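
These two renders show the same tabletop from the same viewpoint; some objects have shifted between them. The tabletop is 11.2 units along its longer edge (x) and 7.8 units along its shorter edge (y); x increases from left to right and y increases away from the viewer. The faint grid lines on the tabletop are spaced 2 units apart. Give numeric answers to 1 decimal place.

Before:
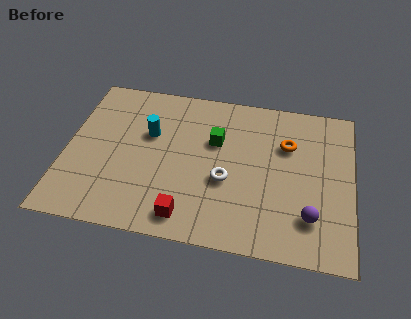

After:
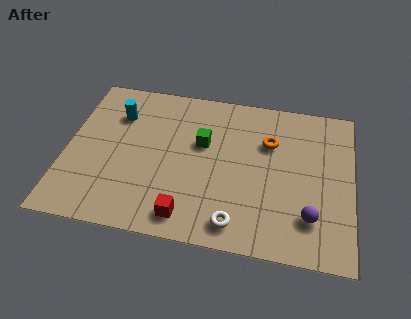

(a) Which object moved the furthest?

the white torus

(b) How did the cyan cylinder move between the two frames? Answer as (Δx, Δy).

(-1.3, 0.8)

The cyan cylinder started near (3.2, 4.9) and ended near (1.9, 5.7).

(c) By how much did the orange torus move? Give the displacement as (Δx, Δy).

(-0.7, 0.0)

From the two frames, the orange torus sits at roughly (8.6, 5.3) before and (7.9, 5.3) after.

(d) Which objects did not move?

the purple sphere and the red cube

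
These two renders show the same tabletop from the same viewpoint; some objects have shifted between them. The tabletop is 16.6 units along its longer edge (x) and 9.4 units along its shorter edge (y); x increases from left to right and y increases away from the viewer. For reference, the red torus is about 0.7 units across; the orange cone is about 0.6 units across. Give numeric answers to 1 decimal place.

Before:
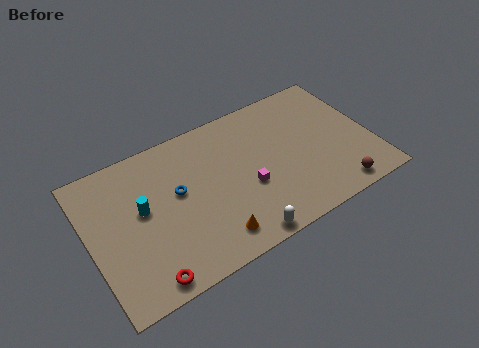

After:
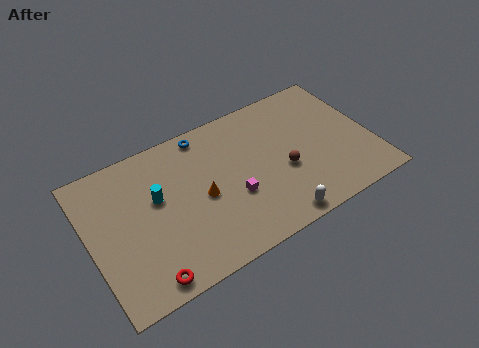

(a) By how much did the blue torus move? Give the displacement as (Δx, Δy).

(2.0, 3.0)

The blue torus was at about (5.2, 5.4) and moved to about (7.2, 8.4).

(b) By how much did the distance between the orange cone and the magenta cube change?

-1.3

They were about 3.2 units apart before and 1.9 after — 1.3 units closer together.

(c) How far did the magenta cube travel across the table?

0.9

From (9.1, 3.7) to (8.2, 3.5), the magenta cube covered √(0.9² + 0.2²) ≈ 0.9 units.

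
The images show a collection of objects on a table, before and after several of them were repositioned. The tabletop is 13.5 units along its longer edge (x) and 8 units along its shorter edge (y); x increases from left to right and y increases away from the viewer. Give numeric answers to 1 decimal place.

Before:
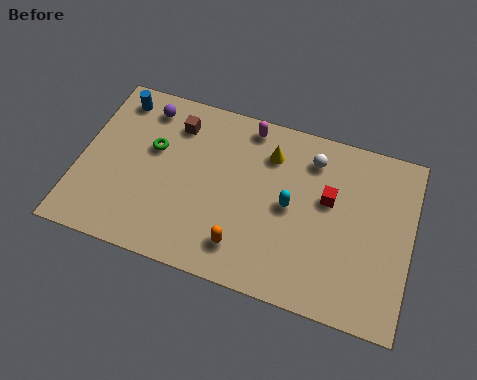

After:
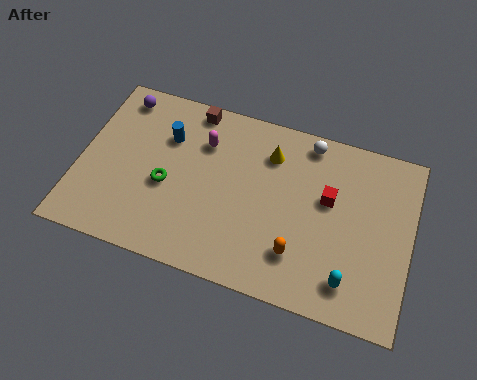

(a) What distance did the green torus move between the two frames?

1.7

The green torus was near (2.9, 4.9) before and (3.6, 3.4) after, so it travelled √(0.7² + 1.5²) ≈ 1.7 units.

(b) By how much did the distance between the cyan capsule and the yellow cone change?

+3.5

Before: roughly 2.3 units apart; after: 5.8. That's 3.5 units further apart.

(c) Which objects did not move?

the red cube and the yellow cone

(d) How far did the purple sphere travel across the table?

1.1

The purple sphere moved from about (2.4, 6.7) to (1.3, 6.9), a distance of √(1.1² + 0.2²) ≈ 1.1.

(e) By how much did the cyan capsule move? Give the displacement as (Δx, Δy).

(2.6, -2.5)

The cyan capsule started near (8.6, 4.0) and ended near (11.2, 1.5).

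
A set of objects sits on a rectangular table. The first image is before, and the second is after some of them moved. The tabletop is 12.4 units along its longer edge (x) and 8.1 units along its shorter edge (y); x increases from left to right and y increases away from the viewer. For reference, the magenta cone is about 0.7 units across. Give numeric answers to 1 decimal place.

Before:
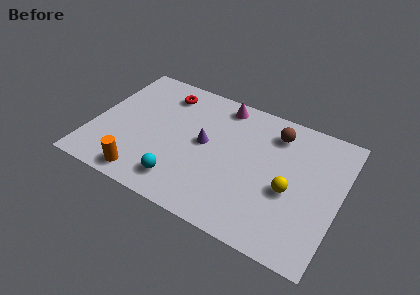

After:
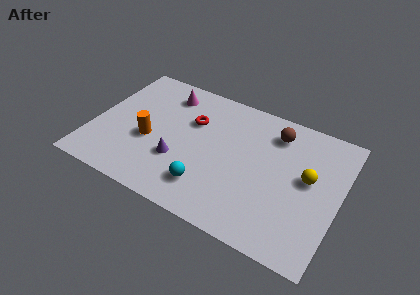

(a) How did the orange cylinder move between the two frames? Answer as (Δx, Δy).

(-0.1, 2.3)

From the two frames, the orange cylinder sits at roughly (3.0, 1.0) before and (2.9, 3.3) after.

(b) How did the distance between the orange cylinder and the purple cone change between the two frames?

-2.5

The distance was about 4.2 in the first image and 1.7 in the second, so they moved 2.5 units closer together.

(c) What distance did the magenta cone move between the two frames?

2.8

The magenta cone was near (6.1, 7.1) before and (3.3, 6.6) after, so it travelled √(2.8² + 0.5²) ≈ 2.8 units.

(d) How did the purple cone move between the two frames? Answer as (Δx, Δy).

(-1.1, -1.6)

The purple cone was at about (5.6, 4.3) and moved to about (4.5, 2.7).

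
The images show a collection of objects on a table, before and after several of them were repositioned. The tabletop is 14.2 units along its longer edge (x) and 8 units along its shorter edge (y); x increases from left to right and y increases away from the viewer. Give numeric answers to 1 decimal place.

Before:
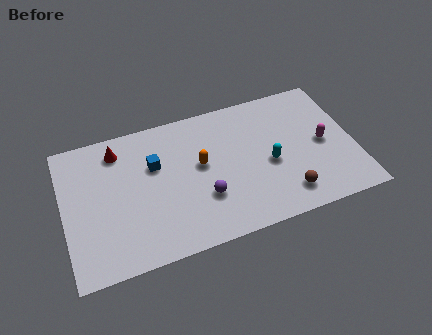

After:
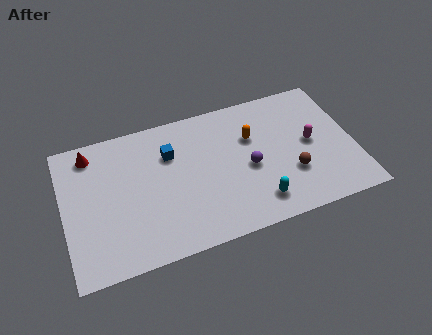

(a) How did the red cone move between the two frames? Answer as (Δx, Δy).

(-1.3, 0.2)

The red cone was at about (2.8, 6.6) and moved to about (1.5, 6.8).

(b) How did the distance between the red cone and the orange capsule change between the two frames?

+3.5

Before: roughly 4.4 units apart; after: 7.9. That's 3.5 units further apart.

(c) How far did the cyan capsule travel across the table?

2.2

From (10.0, 3.5) to (9.2, 1.5), the cyan capsule covered √(0.8² + 2.0²) ≈ 2.2 units.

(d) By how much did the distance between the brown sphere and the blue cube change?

-0.7

They were about 7.1 units apart before and 6.4 after — 0.7 units closer together.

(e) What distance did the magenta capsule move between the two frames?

0.6

The magenta capsule was near (12.7, 3.9) before and (12.1, 4.1) after, so it travelled √(0.6² + 0.2²) ≈ 0.6 units.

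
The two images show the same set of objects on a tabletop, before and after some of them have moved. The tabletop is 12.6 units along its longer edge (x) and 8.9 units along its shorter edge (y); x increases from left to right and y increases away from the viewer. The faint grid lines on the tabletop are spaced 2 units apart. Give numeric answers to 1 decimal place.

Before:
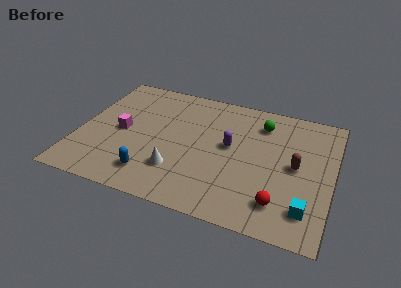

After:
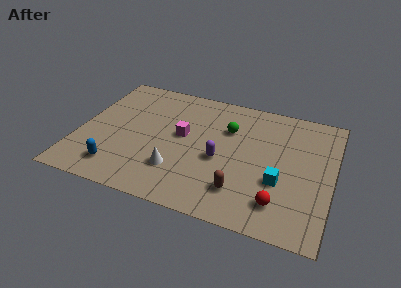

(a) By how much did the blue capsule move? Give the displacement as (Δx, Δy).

(-1.7, -0.1)

The blue capsule started near (3.9, 1.7) and ended near (2.2, 1.6).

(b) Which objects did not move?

the white cone and the red sphere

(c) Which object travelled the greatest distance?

the brown capsule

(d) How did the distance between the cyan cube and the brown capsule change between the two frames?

-0.6

Before: roughly 2.8 units apart; after: 2.2. That's 0.6 units closer together.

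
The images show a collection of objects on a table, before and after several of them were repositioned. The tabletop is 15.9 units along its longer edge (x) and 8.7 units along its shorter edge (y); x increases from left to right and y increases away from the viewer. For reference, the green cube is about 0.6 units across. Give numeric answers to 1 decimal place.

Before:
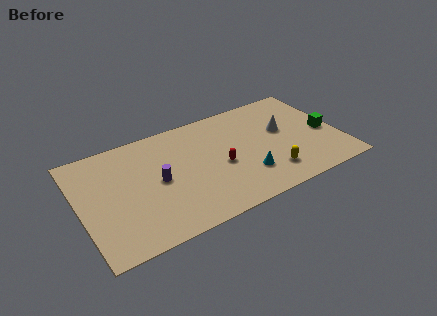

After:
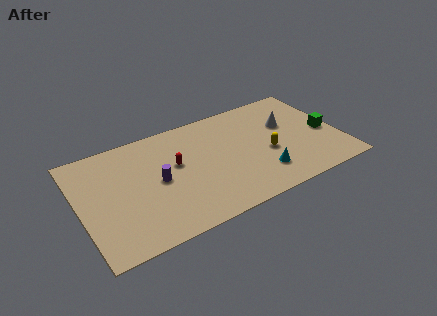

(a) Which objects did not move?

the green cube and the purple cylinder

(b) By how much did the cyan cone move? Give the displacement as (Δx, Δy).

(0.9, -0.3)

The cyan cone started near (9.9, 2.4) and ended near (10.8, 2.1).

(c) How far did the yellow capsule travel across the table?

1.7

The yellow capsule moved from about (11.3, 1.9) to (11.4, 3.6), a distance of √(0.1² + 1.7²) ≈ 1.7.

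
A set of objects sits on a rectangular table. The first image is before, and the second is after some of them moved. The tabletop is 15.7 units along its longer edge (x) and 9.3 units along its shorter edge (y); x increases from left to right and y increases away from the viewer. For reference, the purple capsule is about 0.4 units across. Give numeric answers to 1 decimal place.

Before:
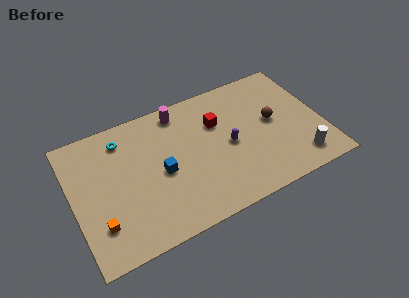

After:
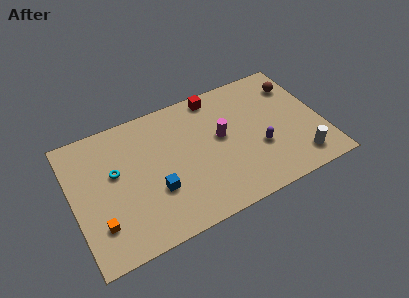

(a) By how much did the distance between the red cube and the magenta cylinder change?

+0.3

The distance was about 2.8 in the first image and 3.1 in the second, so they moved 0.3 units further apart.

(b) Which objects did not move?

the white cylinder and the orange cube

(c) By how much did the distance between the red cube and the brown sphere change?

+1.6

The distance was about 3.6 in the first image and 5.2 in the second, so they moved 1.6 units further apart.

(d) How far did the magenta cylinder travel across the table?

3.7

The magenta cylinder moved from about (7.1, 8.1) to (9.4, 5.2), a distance of √(2.3² + 2.9²) ≈ 3.7.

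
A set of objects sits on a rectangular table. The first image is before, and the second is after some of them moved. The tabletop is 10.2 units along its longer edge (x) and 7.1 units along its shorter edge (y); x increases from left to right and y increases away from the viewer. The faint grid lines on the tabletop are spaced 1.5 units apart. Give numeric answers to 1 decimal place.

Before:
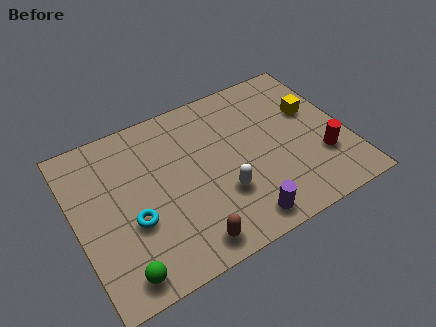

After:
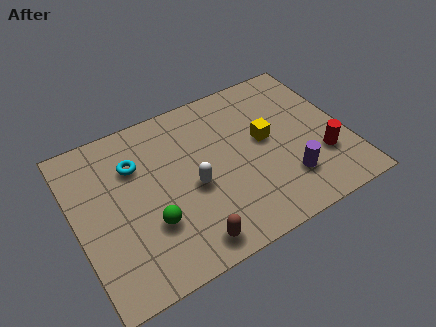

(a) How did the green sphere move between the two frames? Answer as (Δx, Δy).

(1.3, 1.4)

From the two frames, the green sphere sits at roughly (1.3, 0.9) before and (2.6, 2.3) after.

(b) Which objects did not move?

the red cylinder and the brown capsule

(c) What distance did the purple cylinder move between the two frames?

2.1

From (5.8, 0.9) to (7.7, 1.8), the purple cylinder covered √(1.9² + 0.9²) ≈ 2.1 units.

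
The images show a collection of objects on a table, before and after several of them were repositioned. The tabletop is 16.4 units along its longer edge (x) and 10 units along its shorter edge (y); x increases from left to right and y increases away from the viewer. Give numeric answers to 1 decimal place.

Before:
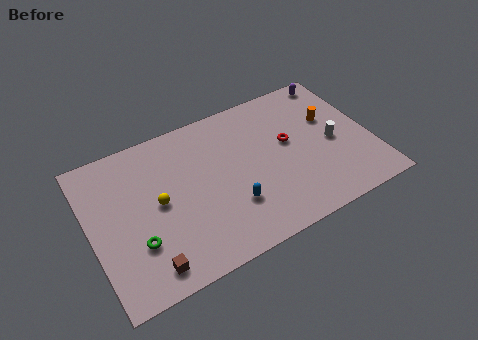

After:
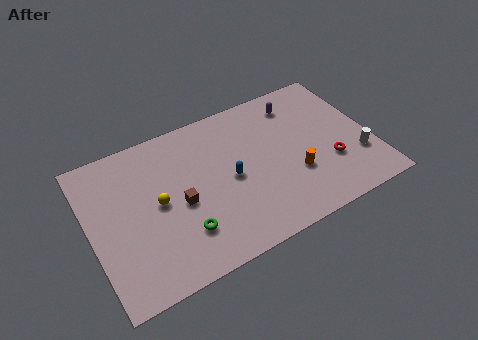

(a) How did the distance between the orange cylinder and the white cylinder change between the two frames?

+2.0

Before: roughly 1.7 units apart; after: 3.7. That's 2.0 units further apart.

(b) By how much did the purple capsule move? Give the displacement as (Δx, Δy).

(-2.5, -0.8)

From the two frames, the purple capsule sits at roughly (15.1, 9.0) before and (12.6, 8.2) after.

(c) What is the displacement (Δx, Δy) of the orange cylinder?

(-2.6, -2.9)

The orange cylinder was at about (14.3, 6.3) and moved to about (11.7, 3.4).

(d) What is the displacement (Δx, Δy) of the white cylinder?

(1.2, -1.6)

The white cylinder was at about (14.2, 4.6) and moved to about (15.4, 3.0).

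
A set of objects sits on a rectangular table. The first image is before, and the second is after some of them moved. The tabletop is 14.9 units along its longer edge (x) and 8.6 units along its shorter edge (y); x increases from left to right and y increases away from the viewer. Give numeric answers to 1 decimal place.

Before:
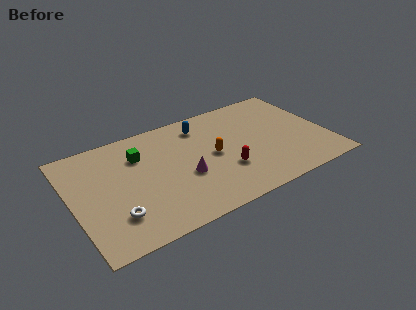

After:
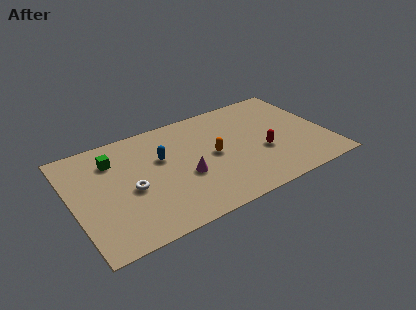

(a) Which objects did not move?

the magenta cone and the orange capsule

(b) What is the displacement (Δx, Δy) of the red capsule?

(2.3, 0.5)

The red capsule started near (8.7, 2.8) and ended near (11.0, 3.3).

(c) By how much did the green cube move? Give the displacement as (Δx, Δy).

(-1.5, 0.3)

The green cube started near (4.1, 6.2) and ended near (2.6, 6.5).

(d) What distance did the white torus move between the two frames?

1.9

The white torus was near (2.2, 2.2) before and (3.3, 3.8) after, so it travelled √(1.1² + 1.6²) ≈ 1.9 units.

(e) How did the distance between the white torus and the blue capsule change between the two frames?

-4.9

They were about 7.5 units apart before and 2.6 after — 4.9 units closer together.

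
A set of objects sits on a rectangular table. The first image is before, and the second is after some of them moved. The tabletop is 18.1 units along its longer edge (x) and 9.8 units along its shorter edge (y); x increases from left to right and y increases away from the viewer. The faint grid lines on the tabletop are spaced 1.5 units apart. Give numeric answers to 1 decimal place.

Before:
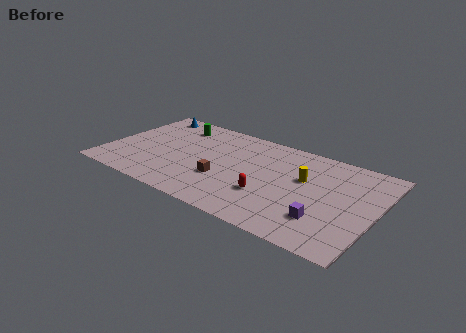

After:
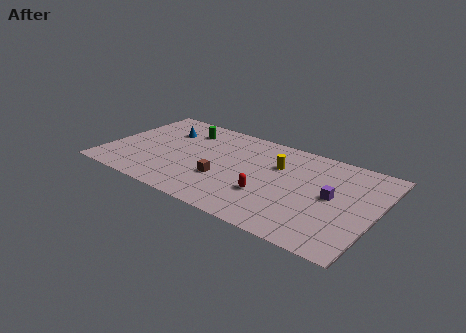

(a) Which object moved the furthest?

the purple cube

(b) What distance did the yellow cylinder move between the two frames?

2.0

The yellow cylinder moved from about (13.2, 6.0) to (11.3, 6.6), a distance of √(1.9² + 0.6²) ≈ 2.0.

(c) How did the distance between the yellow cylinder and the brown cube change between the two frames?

-1.2

The distance was about 5.7 in the first image and 4.5 in the second, so they moved 1.2 units closer together.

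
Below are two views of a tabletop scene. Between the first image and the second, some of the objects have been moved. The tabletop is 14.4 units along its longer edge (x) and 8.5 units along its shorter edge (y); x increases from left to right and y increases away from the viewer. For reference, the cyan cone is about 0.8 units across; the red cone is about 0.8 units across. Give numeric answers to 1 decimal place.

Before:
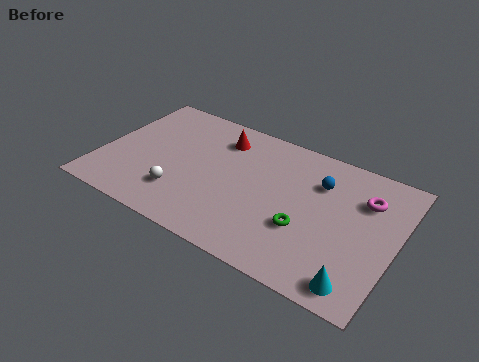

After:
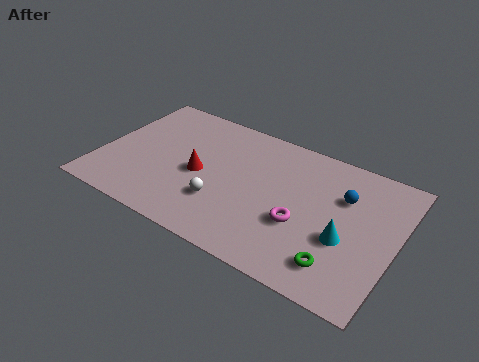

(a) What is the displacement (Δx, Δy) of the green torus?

(1.8, -1.3)

The green torus was at about (10.2, 3.0) and moved to about (12.0, 1.7).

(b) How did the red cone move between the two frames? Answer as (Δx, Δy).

(-0.6, -2.8)

The red cone started near (5.5, 6.7) and ended near (4.9, 3.9).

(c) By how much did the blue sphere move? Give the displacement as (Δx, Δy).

(1.2, -0.3)

From the two frames, the blue sphere sits at roughly (10.5, 6.1) before and (11.7, 5.8) after.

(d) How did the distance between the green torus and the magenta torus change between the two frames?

-1.5

The distance was about 4.0 in the first image and 2.5 in the second, so they moved 1.5 units closer together.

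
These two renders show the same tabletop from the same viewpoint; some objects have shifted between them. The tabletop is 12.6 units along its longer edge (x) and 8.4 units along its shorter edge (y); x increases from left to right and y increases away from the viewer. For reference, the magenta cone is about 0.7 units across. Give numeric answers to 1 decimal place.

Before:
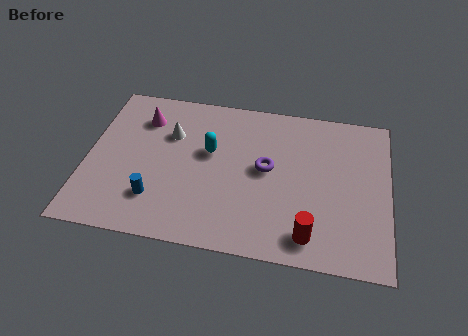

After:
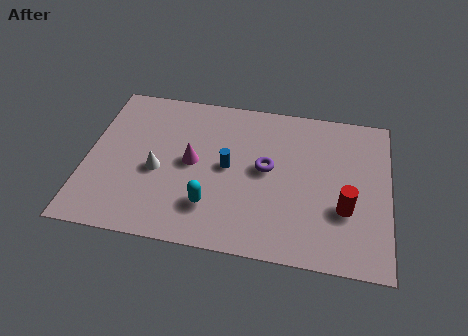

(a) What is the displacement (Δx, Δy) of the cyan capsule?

(0.2, -2.9)

The cyan capsule was at about (5.1, 5.0) and moved to about (5.3, 2.1).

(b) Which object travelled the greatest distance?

the blue cylinder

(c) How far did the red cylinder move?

2.1

From (9.4, 1.3) to (10.8, 2.9), the red cylinder covered √(1.4² + 1.6²) ≈ 2.1 units.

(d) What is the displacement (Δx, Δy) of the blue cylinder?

(2.9, 2.2)

From the two frames, the blue cylinder sits at roughly (3.0, 2.1) before and (5.9, 4.3) after.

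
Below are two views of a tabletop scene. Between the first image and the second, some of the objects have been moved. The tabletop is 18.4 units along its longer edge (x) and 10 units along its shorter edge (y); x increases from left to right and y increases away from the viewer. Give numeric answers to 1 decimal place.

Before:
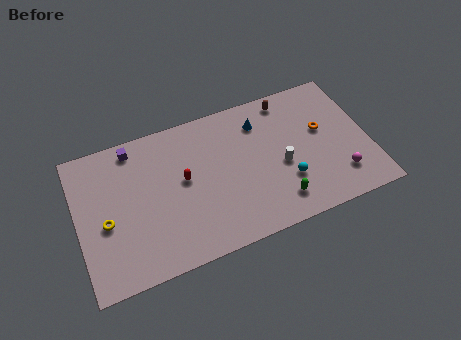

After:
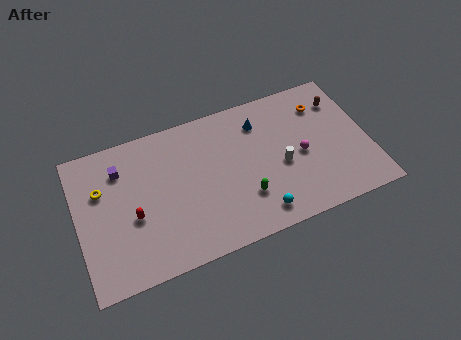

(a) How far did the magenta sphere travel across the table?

3.2

The magenta sphere moved from about (16.3, 2.3) to (14.1, 4.6), a distance of √(2.2² + 2.3²) ≈ 3.2.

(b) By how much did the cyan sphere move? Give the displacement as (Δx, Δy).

(-2.0, -1.6)

From the two frames, the cyan sphere sits at roughly (13.0, 3.1) before and (11.0, 1.5) after.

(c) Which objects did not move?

the white cylinder and the blue cone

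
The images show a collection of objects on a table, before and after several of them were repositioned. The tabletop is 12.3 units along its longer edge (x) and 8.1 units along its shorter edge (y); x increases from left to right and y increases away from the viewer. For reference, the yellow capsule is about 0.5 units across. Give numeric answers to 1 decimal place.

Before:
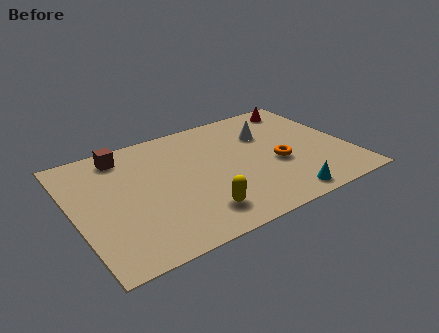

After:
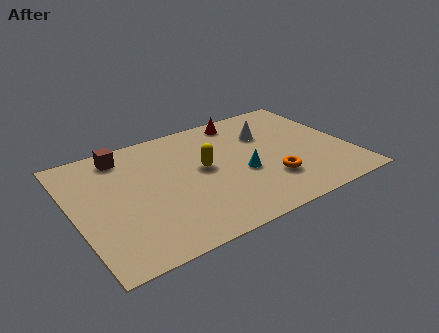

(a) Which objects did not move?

the brown cube and the white cone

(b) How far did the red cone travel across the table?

2.8

The red cone moved from about (10.8, 7.0) to (8.0, 7.1), a distance of √(2.8² + 0.1²) ≈ 2.8.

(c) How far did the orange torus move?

1.1

The orange torus was near (9.0, 3.3) before and (8.5, 2.3) after, so it travelled √(0.5² + 1.0²) ≈ 1.1 units.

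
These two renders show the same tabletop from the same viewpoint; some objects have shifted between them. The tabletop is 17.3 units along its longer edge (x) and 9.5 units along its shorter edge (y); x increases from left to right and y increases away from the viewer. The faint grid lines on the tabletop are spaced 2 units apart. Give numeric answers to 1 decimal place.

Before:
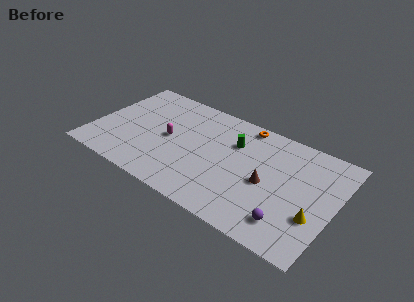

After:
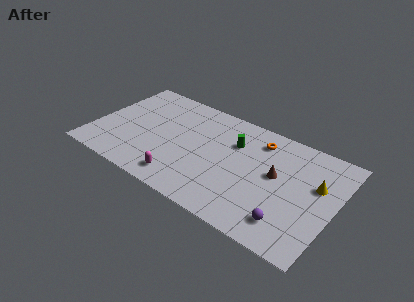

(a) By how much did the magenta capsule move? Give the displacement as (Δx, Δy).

(1.5, -3.2)

The magenta capsule started near (5.4, 4.7) and ended near (6.9, 1.5).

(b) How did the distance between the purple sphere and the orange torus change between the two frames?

-1.4

The distance was about 7.9 in the first image and 6.5 in the second, so they moved 1.4 units closer together.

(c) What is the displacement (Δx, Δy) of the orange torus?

(1.2, -0.9)

The orange torus was at about (10.3, 8.6) and moved to about (11.5, 7.7).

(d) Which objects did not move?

the purple sphere and the green cylinder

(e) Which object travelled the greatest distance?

the magenta capsule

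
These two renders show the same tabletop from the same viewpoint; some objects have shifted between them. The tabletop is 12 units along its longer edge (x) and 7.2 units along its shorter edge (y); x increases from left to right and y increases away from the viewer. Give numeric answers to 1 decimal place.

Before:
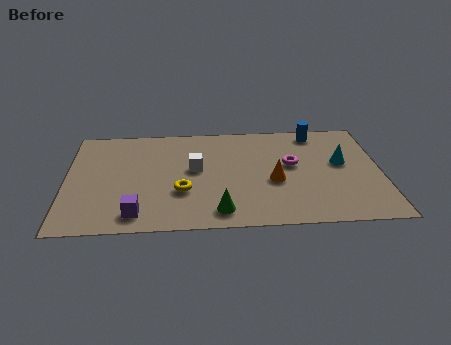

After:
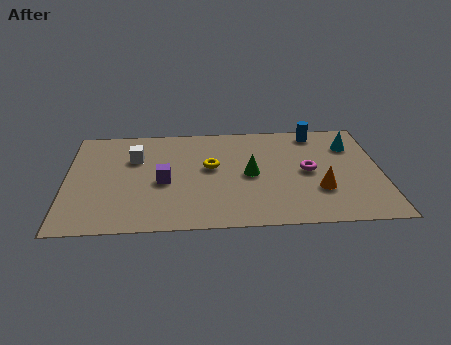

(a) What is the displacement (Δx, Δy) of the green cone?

(1.2, 2.4)

The green cone was at about (5.8, 1.1) and moved to about (7.0, 3.5).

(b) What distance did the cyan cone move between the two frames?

1.3

The cyan cone moved from about (10.5, 4.1) to (10.9, 5.3), a distance of √(0.4² + 1.2²) ≈ 1.3.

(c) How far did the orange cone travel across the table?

1.8

The orange cone was near (7.9, 3.0) before and (9.6, 2.3) after, so it travelled √(1.7² + 0.7²) ≈ 1.8 units.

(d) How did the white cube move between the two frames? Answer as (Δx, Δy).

(-2.3, 0.9)

The white cube started near (4.9, 4.0) and ended near (2.6, 4.9).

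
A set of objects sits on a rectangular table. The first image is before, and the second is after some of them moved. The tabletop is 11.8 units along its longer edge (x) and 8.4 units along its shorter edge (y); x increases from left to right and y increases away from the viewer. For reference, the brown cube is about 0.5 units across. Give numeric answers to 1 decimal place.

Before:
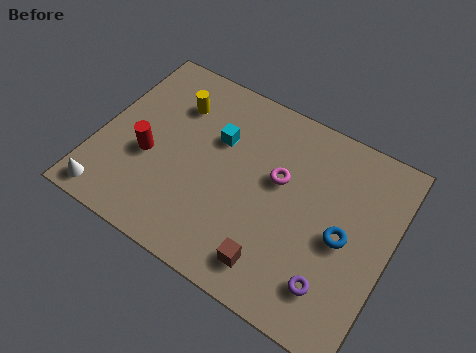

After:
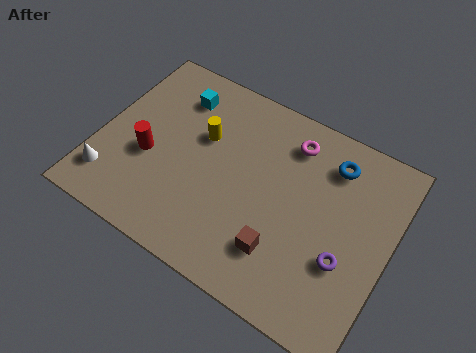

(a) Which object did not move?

the red cylinder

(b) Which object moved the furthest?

the blue torus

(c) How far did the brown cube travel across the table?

0.7

The brown cube was near (7.6, 1.4) before and (7.8, 2.1) after, so it travelled √(0.2² + 0.7²) ≈ 0.7 units.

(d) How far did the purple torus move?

1.2

The purple torus moved from about (9.9, 1.8) to (10.2, 3.0), a distance of √(0.3² + 1.2²) ≈ 1.2.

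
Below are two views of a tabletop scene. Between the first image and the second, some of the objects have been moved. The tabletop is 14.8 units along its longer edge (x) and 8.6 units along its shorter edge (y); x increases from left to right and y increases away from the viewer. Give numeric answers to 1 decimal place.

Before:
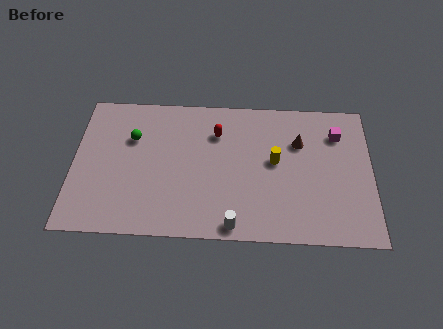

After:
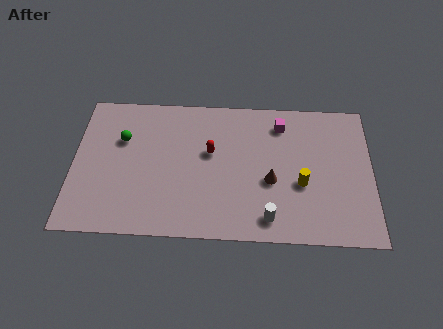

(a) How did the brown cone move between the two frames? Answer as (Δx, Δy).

(-1.4, -2.4)

The brown cone was at about (11.2, 5.9) and moved to about (9.8, 3.5).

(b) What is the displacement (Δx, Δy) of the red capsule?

(-0.3, -1.2)

The red capsule was at about (7.1, 6.3) and moved to about (6.8, 5.1).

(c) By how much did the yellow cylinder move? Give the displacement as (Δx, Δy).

(1.3, -1.3)

From the two frames, the yellow cylinder sits at roughly (10.0, 4.7) before and (11.3, 3.4) after.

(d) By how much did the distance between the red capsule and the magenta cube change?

-2.0

Before: roughly 6.0 units apart; after: 4.0. That's 2.0 units closer together.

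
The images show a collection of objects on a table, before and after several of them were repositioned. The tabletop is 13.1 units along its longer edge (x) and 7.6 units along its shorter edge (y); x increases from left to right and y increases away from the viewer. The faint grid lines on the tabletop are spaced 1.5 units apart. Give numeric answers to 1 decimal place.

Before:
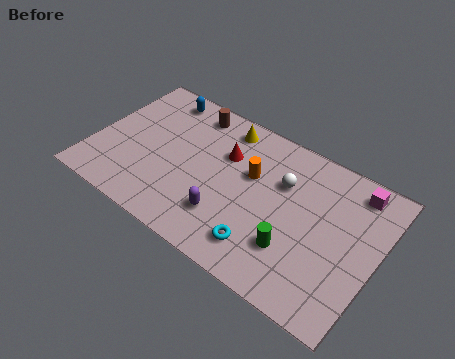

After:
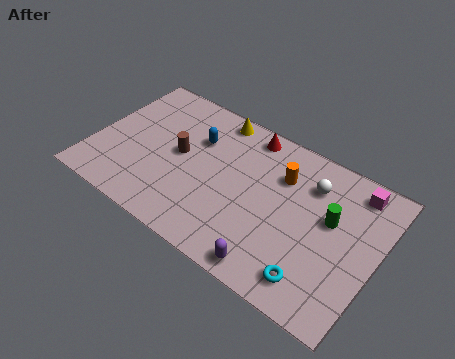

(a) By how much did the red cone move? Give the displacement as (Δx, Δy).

(0.8, 1.6)

The red cone was at about (5.9, 5.1) and moved to about (6.7, 6.7).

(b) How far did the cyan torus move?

2.4

From (8.3, 1.5) to (10.7, 1.3), the cyan torus covered √(2.4² + 0.2²) ≈ 2.4 units.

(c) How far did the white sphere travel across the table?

1.3

From (8.6, 5.1) to (9.8, 5.7), the white sphere covered √(1.2² + 0.6²) ≈ 1.3 units.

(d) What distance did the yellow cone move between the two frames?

0.6

From (5.6, 6.5) to (5.1, 6.8), the yellow cone covered √(0.5² + 0.3²) ≈ 0.6 units.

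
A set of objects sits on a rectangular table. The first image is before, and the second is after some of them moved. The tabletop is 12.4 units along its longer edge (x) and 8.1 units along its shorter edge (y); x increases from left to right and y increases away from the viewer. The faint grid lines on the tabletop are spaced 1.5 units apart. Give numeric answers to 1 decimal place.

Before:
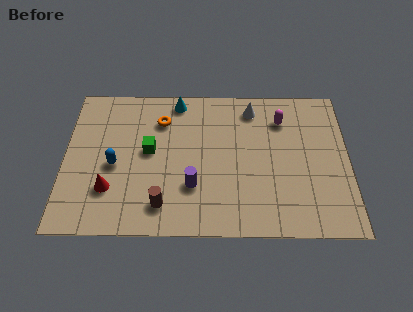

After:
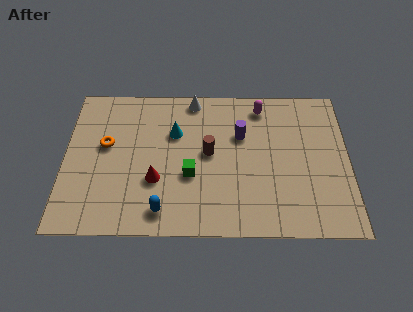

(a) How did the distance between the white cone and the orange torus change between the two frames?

+0.5

The distance was about 4.1 in the first image and 4.6 in the second, so they moved 0.5 units further apart.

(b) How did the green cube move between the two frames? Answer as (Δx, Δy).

(1.8, -1.3)

The green cube started near (3.7, 4.4) and ended near (5.5, 3.1).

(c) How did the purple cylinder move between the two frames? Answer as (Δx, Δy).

(2.1, 2.8)

From the two frames, the purple cylinder sits at roughly (5.6, 2.5) before and (7.7, 5.3) after.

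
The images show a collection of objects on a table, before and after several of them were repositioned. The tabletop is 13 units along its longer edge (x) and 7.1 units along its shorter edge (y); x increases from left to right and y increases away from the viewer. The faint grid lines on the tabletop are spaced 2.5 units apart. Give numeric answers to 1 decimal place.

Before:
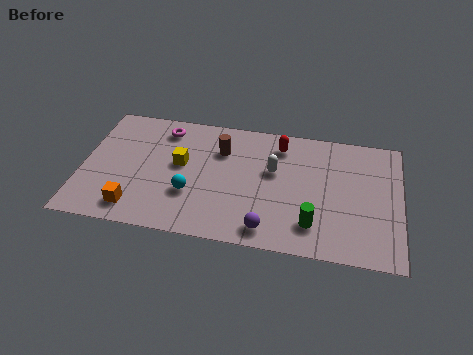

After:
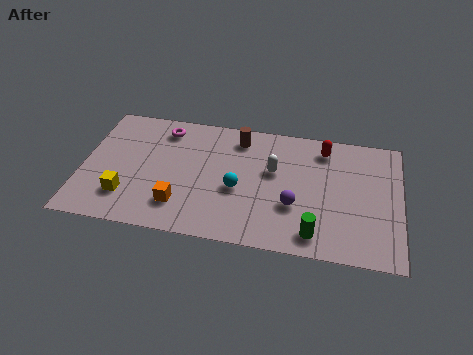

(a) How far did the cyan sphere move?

2.0

From (4.5, 2.4) to (6.4, 3.0), the cyan sphere covered √(1.9² + 0.6²) ≈ 2.0 units.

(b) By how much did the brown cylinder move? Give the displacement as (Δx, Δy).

(0.7, 0.8)

From the two frames, the brown cylinder sits at roughly (5.6, 5.1) before and (6.3, 5.9) after.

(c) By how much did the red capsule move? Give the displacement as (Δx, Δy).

(1.8, 0.1)

The red capsule was at about (8.0, 5.8) and moved to about (9.8, 5.9).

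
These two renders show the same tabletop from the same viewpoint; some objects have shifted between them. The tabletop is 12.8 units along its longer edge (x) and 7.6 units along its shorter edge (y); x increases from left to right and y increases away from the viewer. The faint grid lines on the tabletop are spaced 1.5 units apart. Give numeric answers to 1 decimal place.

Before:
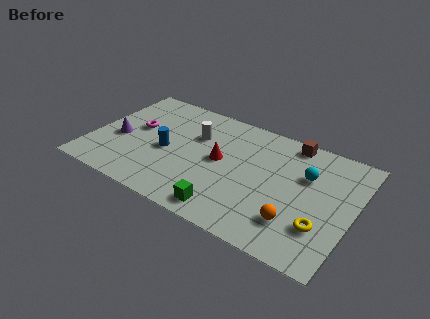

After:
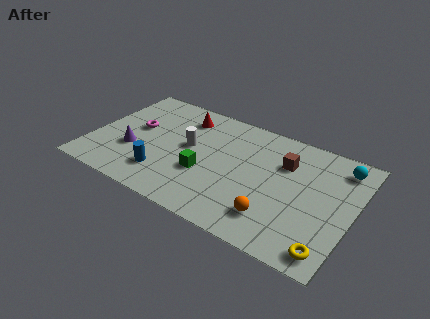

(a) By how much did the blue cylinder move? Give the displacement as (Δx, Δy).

(0.1, -1.6)

The blue cylinder was at about (3.7, 3.4) and moved to about (3.8, 1.8).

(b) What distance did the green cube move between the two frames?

2.3

The green cube moved from about (7.1, 1.0) to (5.7, 2.8), a distance of √(1.4² + 1.8²) ≈ 2.3.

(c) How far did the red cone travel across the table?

3.0

The red cone moved from about (6.3, 4.0) to (4.1, 6.1), a distance of √(2.2² + 2.1²) ≈ 3.0.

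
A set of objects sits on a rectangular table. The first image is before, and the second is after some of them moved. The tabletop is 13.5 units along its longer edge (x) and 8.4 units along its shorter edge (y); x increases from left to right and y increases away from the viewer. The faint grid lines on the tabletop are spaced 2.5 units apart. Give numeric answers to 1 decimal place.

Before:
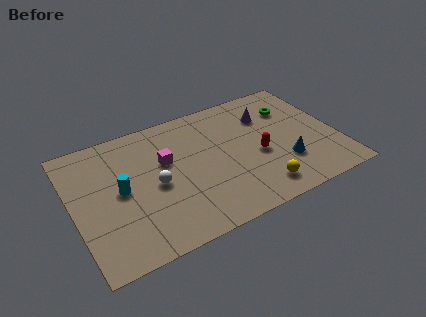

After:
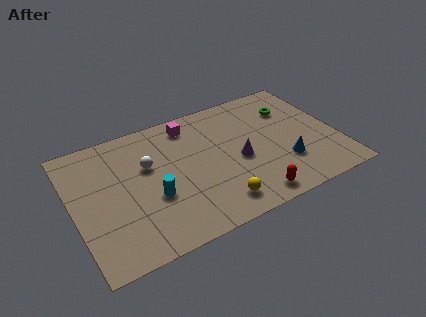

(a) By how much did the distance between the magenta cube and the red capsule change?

+1.6

The distance was about 4.9 in the first image and 6.5 in the second, so they moved 1.6 units further apart.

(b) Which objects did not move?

the blue cone and the green torus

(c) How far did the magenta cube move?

2.4

From (4.8, 5.2) to (6.3, 7.1), the magenta cube covered √(1.5² + 1.9²) ≈ 2.4 units.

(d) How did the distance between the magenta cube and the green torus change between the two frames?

-1.5

They were about 6.8 units apart before and 5.3 after — 1.5 units closer together.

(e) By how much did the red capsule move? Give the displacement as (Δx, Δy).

(-0.8, -2.6)

From the two frames, the red capsule sits at roughly (9.4, 3.6) before and (8.6, 1.0) after.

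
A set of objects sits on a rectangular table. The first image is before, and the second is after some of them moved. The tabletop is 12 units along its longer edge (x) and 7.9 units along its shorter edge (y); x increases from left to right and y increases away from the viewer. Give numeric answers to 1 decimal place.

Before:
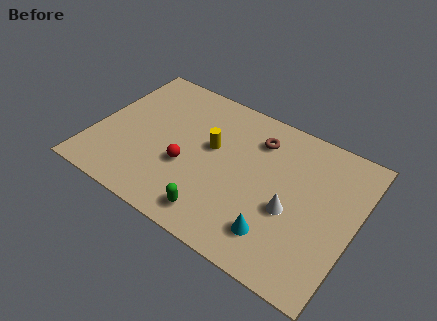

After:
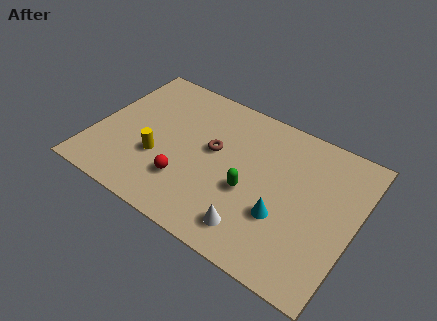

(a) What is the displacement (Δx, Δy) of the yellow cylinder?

(-2.2, -1.8)

From the two frames, the yellow cylinder sits at roughly (5.3, 4.6) before and (3.1, 2.8) after.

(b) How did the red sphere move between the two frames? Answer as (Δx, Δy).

(0.1, -0.8)

The red sphere started near (4.4, 3.0) and ended near (4.5, 2.2).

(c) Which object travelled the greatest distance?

the yellow cylinder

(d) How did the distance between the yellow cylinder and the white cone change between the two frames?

+0.8

Before: roughly 4.1 units apart; after: 4.9. That's 0.8 units further apart.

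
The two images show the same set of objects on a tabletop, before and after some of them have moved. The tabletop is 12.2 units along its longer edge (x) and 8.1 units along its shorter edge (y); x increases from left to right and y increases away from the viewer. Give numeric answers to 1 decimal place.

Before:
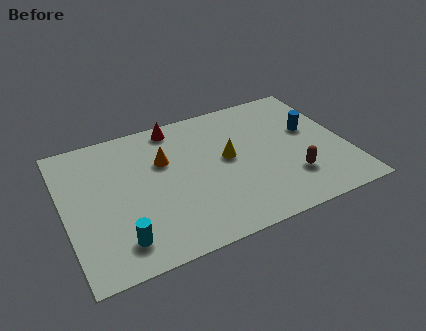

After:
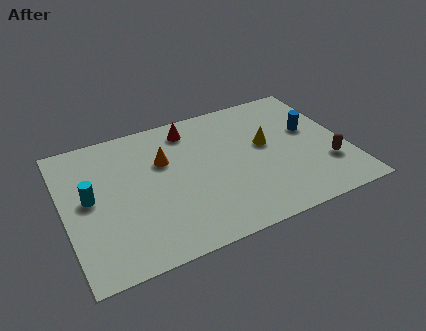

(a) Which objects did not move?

the blue cylinder and the orange cone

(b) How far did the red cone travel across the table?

0.7

From (5.1, 7.2) to (5.7, 6.8), the red cone covered √(0.6² + 0.4²) ≈ 0.7 units.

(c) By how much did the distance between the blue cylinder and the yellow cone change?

-1.7

They were about 3.7 units apart before and 2.0 after — 1.7 units closer together.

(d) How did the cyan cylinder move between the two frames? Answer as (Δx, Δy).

(-1.0, 2.8)

The cyan cylinder was at about (2.1, 1.5) and moved to about (1.1, 4.3).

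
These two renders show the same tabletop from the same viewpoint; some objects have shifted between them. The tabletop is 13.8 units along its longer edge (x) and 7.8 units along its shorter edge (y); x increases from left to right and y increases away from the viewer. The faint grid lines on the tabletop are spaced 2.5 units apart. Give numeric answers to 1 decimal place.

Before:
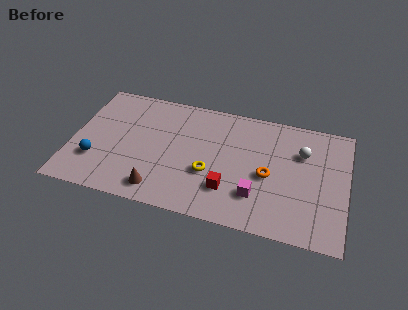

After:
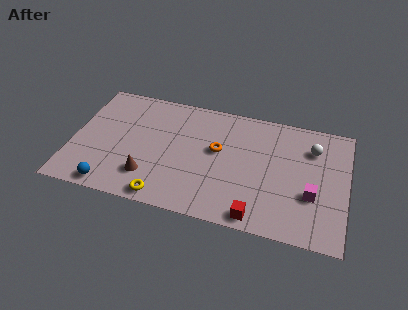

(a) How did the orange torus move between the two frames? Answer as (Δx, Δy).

(-2.6, 1.0)

The orange torus started near (9.9, 3.5) and ended near (7.3, 4.5).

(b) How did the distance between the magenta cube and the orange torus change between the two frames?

+3.6

They were about 1.5 units apart before and 5.1 after — 3.6 units further apart.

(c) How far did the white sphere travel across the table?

0.6

From (11.5, 5.4) to (12.0, 5.8), the white sphere covered √(0.5² + 0.4²) ≈ 0.6 units.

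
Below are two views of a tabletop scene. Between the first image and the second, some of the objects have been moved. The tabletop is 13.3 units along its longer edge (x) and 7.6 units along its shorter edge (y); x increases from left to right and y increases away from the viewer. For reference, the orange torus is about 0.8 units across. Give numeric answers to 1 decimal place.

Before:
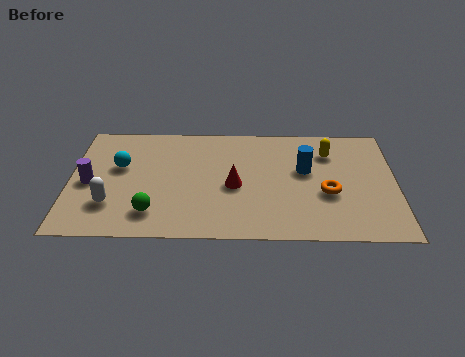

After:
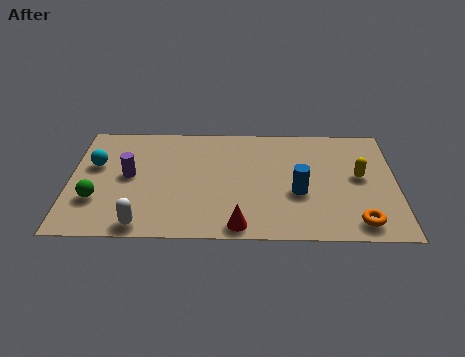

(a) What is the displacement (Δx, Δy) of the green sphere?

(-2.3, 0.8)

From the two frames, the green sphere sits at roughly (3.4, 1.6) before and (1.1, 2.4) after.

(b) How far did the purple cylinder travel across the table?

1.7

From (0.8, 3.5) to (2.4, 4.0), the purple cylinder covered √(1.6² + 0.5²) ≈ 1.7 units.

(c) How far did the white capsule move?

1.8

From (1.7, 2.1) to (3.0, 0.8), the white capsule covered √(1.3² + 1.3²) ≈ 1.8 units.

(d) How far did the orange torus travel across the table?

2.2

The orange torus was near (10.5, 3.0) before and (11.7, 1.1) after, so it travelled √(1.2² + 1.9²) ≈ 2.2 units.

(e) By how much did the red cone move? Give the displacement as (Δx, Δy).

(0.2, -2.6)

The red cone was at about (6.7, 3.4) and moved to about (6.9, 0.8).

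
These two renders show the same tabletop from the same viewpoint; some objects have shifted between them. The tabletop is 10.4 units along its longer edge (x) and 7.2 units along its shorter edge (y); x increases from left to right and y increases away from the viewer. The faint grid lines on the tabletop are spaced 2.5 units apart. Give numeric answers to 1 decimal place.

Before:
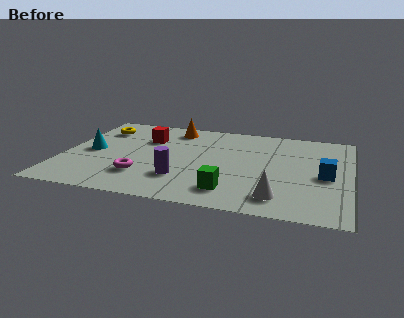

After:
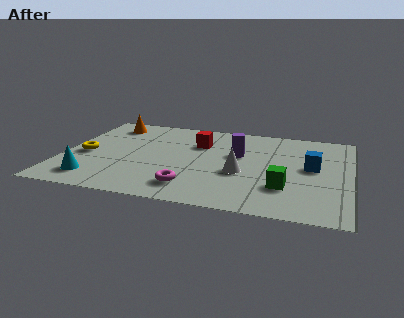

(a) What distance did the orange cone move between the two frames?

2.4

The orange cone was near (3.8, 6.1) before and (1.4, 6.0) after, so it travelled √(2.4² + 0.1²) ≈ 2.4 units.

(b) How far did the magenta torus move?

1.9

The magenta torus was near (3.0, 1.9) before and (4.8, 1.4) after, so it travelled √(1.8² + 0.5²) ≈ 1.9 units.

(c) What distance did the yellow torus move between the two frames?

2.3

From (1.1, 5.5) to (0.8, 3.2), the yellow torus covered √(0.3² + 2.3²) ≈ 2.3 units.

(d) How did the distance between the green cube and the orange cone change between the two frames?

+2.5

They were about 5.3 units apart before and 7.8 after — 2.5 units further apart.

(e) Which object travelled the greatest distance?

the purple cylinder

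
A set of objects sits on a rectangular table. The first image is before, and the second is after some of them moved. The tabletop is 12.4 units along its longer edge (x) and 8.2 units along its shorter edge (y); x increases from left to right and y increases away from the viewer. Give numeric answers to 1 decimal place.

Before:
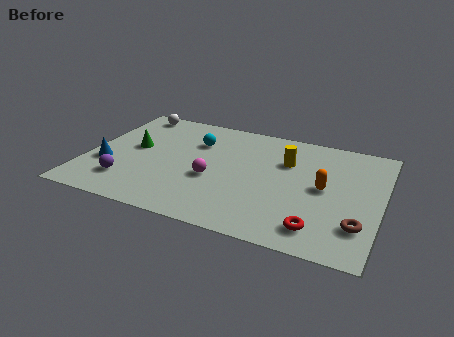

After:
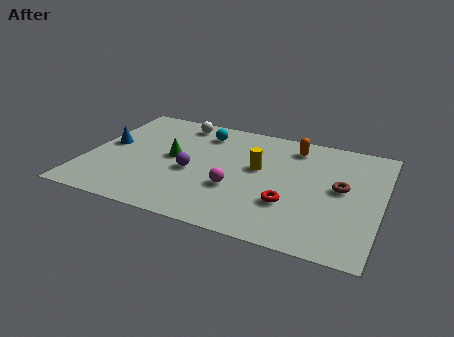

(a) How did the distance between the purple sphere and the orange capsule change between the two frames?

-3.2

The distance was about 8.4 in the first image and 5.2 in the second, so they moved 3.2 units closer together.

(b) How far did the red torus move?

1.8

The red torus was near (10.0, 1.4) before and (8.7, 2.6) after, so it travelled √(1.3² + 1.2²) ≈ 1.8 units.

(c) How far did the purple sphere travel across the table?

3.1

From (1.9, 1.9) to (4.5, 3.5), the purple sphere covered √(2.6² + 1.6²) ≈ 3.1 units.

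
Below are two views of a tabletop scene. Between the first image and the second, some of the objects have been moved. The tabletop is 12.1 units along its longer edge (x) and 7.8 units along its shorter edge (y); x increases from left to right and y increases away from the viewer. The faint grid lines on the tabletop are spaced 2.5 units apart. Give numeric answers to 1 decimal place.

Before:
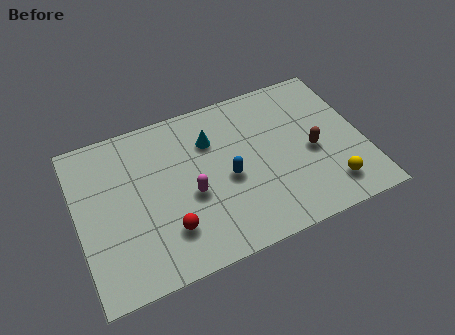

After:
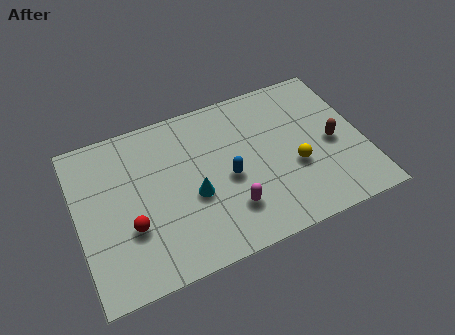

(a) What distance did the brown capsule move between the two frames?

0.9

From (9.9, 3.5) to (10.8, 3.6), the brown capsule covered √(0.9² + 0.1²) ≈ 0.9 units.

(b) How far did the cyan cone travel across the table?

2.6

The cyan cone moved from about (5.8, 5.6) to (4.8, 3.2), a distance of √(1.0² + 2.4²) ≈ 2.6.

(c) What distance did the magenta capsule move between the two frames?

2.0

The magenta capsule moved from about (4.7, 3.3) to (6.2, 2.0), a distance of √(1.5² + 1.3²) ≈ 2.0.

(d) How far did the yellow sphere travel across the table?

2.0

The yellow sphere moved from about (10.4, 1.5) to (9.1, 3.0), a distance of √(1.3² + 1.5²) ≈ 2.0.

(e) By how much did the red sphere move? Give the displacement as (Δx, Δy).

(-1.5, 0.7)

The red sphere started near (3.6, 2.0) and ended near (2.1, 2.7).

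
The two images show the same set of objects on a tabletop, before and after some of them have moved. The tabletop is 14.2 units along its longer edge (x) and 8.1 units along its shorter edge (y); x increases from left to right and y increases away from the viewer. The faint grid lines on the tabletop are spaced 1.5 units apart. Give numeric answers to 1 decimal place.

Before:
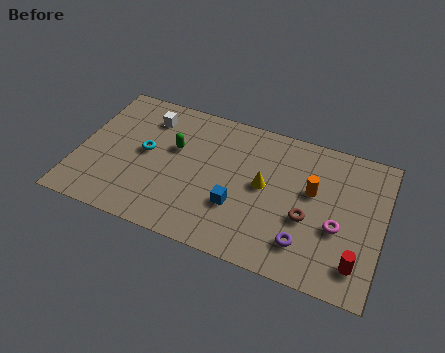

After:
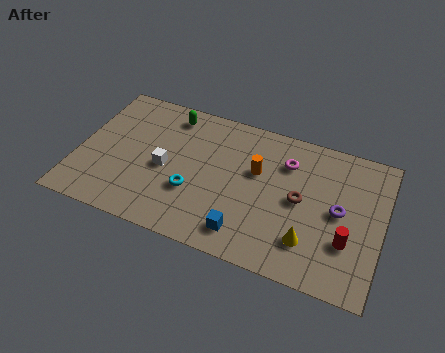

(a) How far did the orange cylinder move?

2.6

From (10.9, 4.8) to (8.3, 5.0), the orange cylinder covered √(2.6² + 0.2²) ≈ 2.6 units.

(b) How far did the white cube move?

2.9

From (3.0, 6.4) to (4.1, 3.7), the white cube covered √(1.1² + 2.7²) ≈ 2.9 units.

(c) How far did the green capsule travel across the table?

1.9

The green capsule moved from about (4.4, 5.0) to (4.0, 6.9), a distance of √(0.4² + 1.9²) ≈ 1.9.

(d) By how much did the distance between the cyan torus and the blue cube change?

-1.8

The distance was about 4.8 in the first image and 3.0 in the second, so they moved 1.8 units closer together.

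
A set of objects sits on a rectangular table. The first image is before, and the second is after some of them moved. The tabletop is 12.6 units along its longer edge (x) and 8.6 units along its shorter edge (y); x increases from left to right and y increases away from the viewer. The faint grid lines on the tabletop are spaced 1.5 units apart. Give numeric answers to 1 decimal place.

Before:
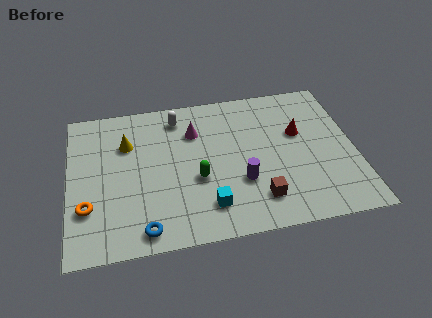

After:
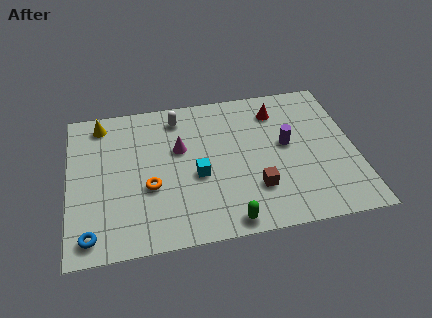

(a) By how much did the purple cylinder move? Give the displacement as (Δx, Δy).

(2.1, 1.8)

From the two frames, the purple cylinder sits at roughly (7.5, 2.9) before and (9.6, 4.7) after.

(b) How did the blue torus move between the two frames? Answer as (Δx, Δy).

(-2.3, 0.1)

The blue torus started near (3.2, 1.0) and ended near (0.9, 1.1).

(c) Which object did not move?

the white capsule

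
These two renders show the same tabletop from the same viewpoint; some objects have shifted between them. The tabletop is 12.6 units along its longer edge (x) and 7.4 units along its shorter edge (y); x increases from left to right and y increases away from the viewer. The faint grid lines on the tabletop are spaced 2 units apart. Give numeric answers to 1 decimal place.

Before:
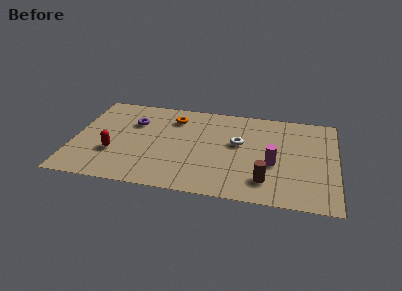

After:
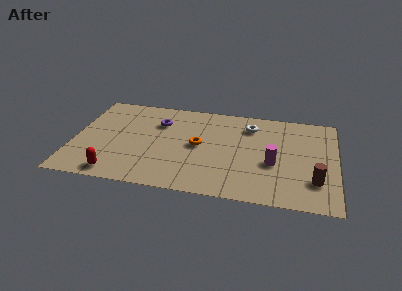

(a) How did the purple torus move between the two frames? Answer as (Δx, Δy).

(1.2, 0.2)

The purple torus started near (2.8, 5.1) and ended near (4.0, 5.3).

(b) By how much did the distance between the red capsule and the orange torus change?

+0.5

They were about 4.3 units apart before and 4.8 after — 0.5 units further apart.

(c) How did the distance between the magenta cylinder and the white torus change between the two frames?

+0.9

They were about 2.1 units apart before and 3.0 after — 0.9 units further apart.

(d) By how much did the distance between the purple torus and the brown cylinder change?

+0.9

Before: roughly 7.4 units apart; after: 8.3. That's 0.9 units further apart.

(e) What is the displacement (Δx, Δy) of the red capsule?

(0.2, -1.6)

The red capsule started near (2.0, 2.5) and ended near (2.2, 0.9).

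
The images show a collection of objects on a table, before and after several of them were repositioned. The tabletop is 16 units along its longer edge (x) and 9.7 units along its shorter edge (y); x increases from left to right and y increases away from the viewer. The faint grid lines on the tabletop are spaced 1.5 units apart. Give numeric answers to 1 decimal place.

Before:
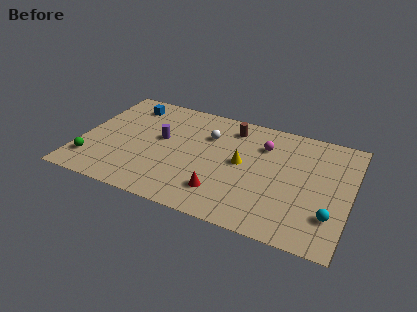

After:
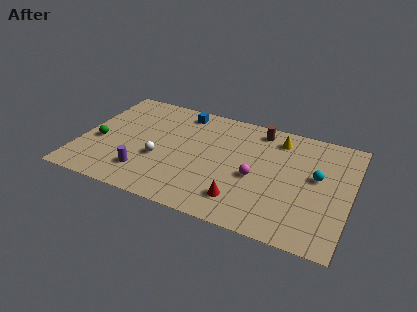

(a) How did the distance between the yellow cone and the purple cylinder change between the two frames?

+4.5

They were about 4.9 units apart before and 9.4 after — 4.5 units further apart.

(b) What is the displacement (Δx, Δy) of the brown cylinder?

(1.6, 0.4)

The brown cylinder started near (8.7, 8.0) and ended near (10.3, 8.4).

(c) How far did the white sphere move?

4.0

From (7.4, 6.8) to (4.8, 3.7), the white sphere covered √(2.6² + 3.1²) ≈ 4.0 units.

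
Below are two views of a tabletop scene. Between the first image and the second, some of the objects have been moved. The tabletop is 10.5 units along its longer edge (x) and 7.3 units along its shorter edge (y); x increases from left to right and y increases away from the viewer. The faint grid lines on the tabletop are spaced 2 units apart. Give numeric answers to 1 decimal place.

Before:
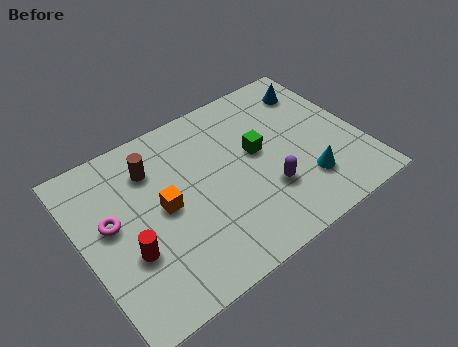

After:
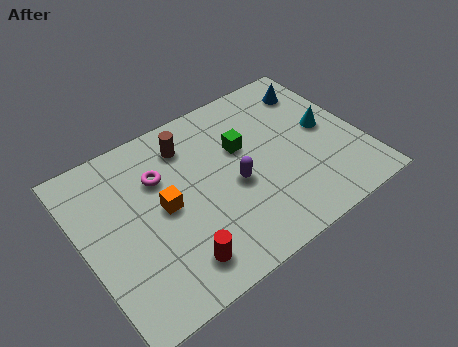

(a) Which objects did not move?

the blue cone and the orange cube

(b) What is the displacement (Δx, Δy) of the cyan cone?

(1.2, 1.9)

From the two frames, the cyan cone sits at roughly (8.1, 1.9) before and (9.3, 3.8) after.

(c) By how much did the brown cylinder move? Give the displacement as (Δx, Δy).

(1.4, 0.3)

The brown cylinder started near (2.9, 5.5) and ended near (4.3, 5.8).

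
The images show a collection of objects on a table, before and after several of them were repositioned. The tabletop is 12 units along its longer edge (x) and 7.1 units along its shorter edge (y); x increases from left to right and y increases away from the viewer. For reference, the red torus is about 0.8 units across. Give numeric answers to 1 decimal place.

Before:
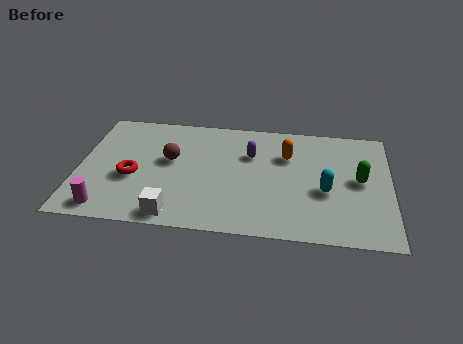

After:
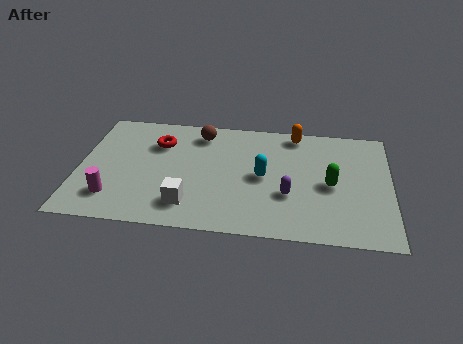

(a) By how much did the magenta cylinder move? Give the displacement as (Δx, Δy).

(0.2, 0.7)

From the two frames, the magenta cylinder sits at roughly (1.2, 0.9) before and (1.4, 1.6) after.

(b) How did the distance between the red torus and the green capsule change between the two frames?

-1.8

Before: roughly 8.7 units apart; after: 6.9. That's 1.8 units closer together.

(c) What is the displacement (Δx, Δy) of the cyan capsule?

(-2.4, 0.6)

The cyan capsule was at about (9.5, 2.9) and moved to about (7.1, 3.5).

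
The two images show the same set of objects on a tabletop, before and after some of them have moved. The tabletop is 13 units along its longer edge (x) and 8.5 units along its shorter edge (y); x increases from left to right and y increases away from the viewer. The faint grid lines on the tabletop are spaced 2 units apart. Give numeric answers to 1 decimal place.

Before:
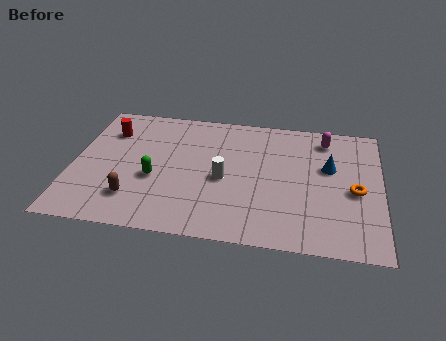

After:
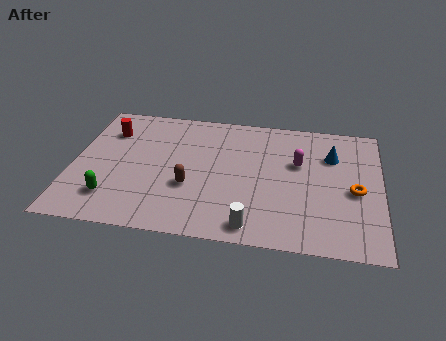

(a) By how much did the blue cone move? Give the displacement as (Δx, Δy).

(0.1, 0.8)

The blue cone started near (10.8, 5.2) and ended near (10.9, 6.0).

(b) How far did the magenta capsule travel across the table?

2.1

The magenta capsule was near (10.6, 7.1) before and (9.5, 5.3) after, so it travelled √(1.1² + 1.8²) ≈ 2.1 units.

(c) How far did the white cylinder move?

3.1

The white cylinder was near (6.4, 3.8) before and (7.7, 1.0) after, so it travelled √(1.3² + 2.8²) ≈ 3.1 units.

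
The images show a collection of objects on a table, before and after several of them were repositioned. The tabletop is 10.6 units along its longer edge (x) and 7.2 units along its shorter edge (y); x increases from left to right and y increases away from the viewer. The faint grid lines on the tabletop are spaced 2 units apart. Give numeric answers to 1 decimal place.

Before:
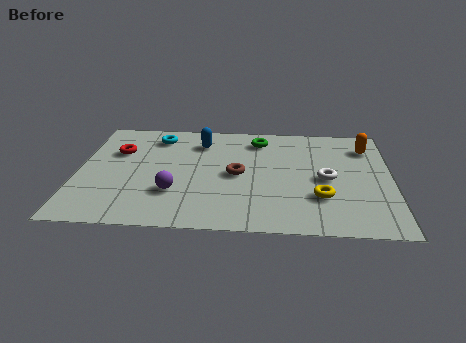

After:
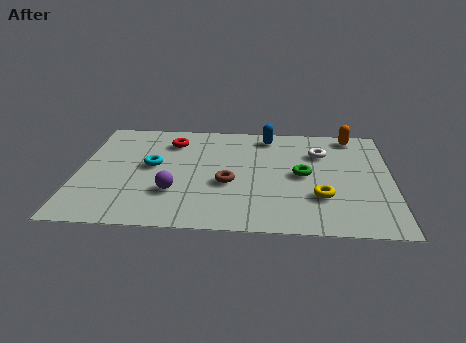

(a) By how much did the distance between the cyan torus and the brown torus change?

-0.9

The distance was about 3.7 in the first image and 2.8 in the second, so they moved 0.9 units closer together.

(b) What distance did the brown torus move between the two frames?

0.7

The brown torus moved from about (5.4, 3.5) to (5.1, 2.9), a distance of √(0.3² + 0.6²) ≈ 0.7.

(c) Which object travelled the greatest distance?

the green torus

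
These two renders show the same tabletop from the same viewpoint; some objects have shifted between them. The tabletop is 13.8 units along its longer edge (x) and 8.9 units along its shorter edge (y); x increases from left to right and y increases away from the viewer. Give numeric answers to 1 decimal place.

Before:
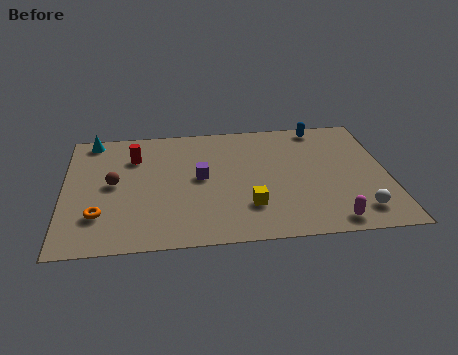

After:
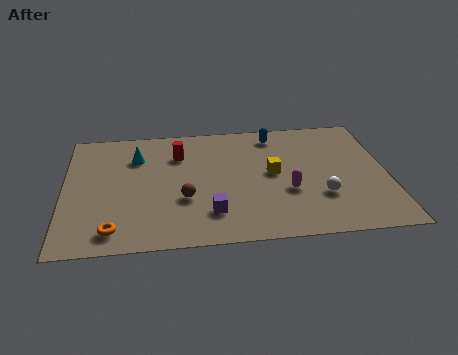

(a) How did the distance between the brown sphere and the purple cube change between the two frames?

-2.1

They were about 3.7 units apart before and 1.6 after — 2.1 units closer together.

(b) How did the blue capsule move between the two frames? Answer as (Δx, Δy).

(-2.0, -0.4)

The blue capsule started near (11.1, 8.0) and ended near (9.1, 7.6).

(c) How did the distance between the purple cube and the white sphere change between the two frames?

-2.5

They were about 7.3 units apart before and 4.8 after — 2.5 units closer together.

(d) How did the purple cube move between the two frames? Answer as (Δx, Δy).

(0.4, -2.6)

The purple cube was at about (5.8, 4.7) and moved to about (6.2, 2.1).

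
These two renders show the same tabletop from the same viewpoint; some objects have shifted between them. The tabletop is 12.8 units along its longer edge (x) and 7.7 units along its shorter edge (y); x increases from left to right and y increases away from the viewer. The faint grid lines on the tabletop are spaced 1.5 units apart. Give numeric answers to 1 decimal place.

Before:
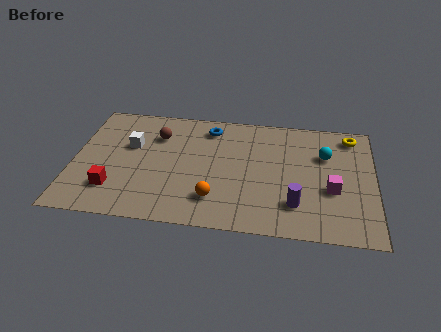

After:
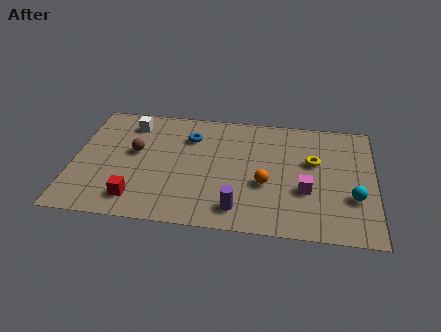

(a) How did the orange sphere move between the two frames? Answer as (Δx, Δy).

(2.1, 1.2)

The orange sphere started near (6.1, 1.8) and ended near (8.2, 3.0).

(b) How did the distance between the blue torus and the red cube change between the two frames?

-1.2

They were about 6.0 units apart before and 4.8 after — 1.2 units closer together.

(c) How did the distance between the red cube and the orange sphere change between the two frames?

+1.3

Before: roughly 4.3 units apart; after: 5.6. That's 1.3 units further apart.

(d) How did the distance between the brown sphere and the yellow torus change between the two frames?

-0.8

The distance was about 8.4 in the first image and 7.6 in the second, so they moved 0.8 units closer together.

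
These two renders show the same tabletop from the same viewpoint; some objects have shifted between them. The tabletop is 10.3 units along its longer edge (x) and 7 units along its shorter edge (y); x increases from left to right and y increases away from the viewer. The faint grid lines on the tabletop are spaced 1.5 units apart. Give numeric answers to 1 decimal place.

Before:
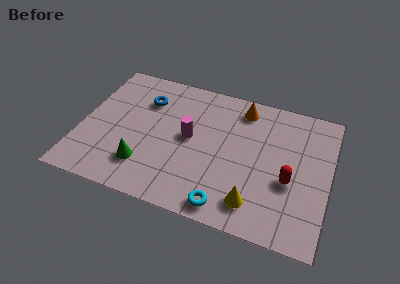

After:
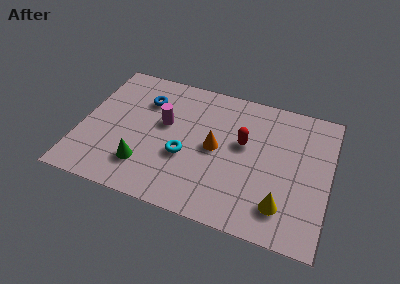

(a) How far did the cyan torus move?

2.7

From (6.3, 0.8) to (4.4, 2.7), the cyan torus covered √(1.9² + 1.9²) ≈ 2.7 units.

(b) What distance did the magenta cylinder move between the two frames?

1.2

From (4.5, 3.7) to (3.4, 4.1), the magenta cylinder covered √(1.1² + 0.4²) ≈ 1.2 units.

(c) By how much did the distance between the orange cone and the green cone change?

-2.3

Before: roughly 5.6 units apart; after: 3.3. That's 2.3 units closer together.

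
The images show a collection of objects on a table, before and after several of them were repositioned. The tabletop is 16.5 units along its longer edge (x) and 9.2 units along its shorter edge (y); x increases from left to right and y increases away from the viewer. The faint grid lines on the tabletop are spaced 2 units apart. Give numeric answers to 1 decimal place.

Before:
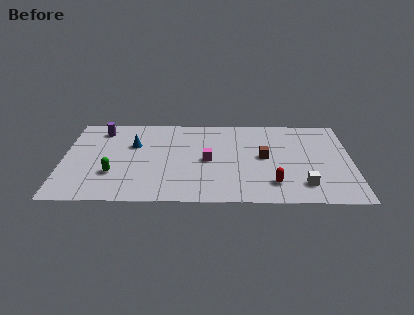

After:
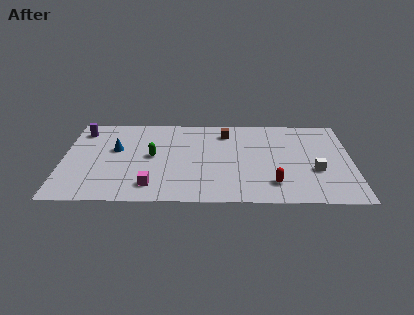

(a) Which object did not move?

the red capsule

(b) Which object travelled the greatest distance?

the magenta cube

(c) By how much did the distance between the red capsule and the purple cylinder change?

+0.9

They were about 11.4 units apart before and 12.3 after — 0.9 units further apart.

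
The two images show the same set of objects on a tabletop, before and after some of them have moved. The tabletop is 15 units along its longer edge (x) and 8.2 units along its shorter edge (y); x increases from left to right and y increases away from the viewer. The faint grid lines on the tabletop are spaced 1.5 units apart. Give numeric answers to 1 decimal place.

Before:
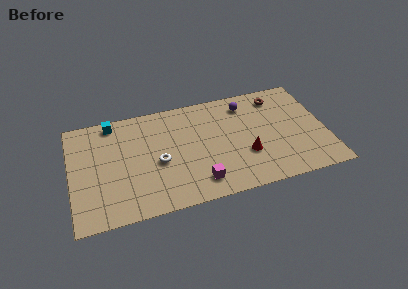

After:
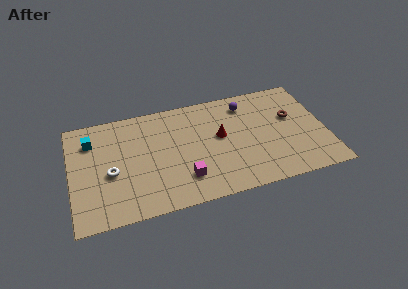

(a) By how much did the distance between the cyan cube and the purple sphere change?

+1.3

The distance was about 7.9 in the first image and 9.2 in the second, so they moved 1.3 units further apart.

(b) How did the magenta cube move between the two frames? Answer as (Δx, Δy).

(-0.8, 0.5)

The magenta cube was at about (7.3, 1.5) and moved to about (6.5, 2.0).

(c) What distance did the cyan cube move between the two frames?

1.7

From (2.6, 7.3) to (1.3, 6.2), the cyan cube covered √(1.3² + 1.1²) ≈ 1.7 units.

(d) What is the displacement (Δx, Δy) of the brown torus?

(0.7, -1.8)

From the two frames, the brown torus sits at roughly (12.4, 6.8) before and (13.1, 5.0) after.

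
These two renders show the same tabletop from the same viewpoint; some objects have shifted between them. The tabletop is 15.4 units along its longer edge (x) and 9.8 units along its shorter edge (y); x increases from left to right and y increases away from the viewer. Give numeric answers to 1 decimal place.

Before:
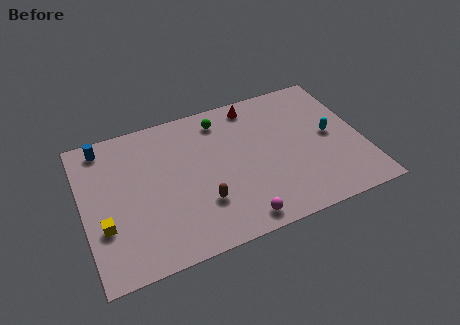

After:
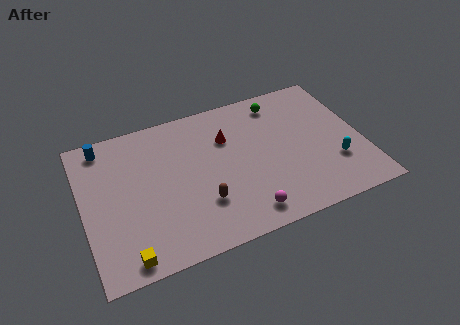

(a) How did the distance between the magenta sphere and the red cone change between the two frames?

-2.3

They were about 7.7 units apart before and 5.4 after — 2.3 units closer together.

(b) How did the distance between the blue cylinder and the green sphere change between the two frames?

+3.3

The distance was about 6.5 in the first image and 9.8 in the second, so they moved 3.3 units further apart.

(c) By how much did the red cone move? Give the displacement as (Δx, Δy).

(-1.7, -1.8)

The red cone started near (9.8, 8.6) and ended near (8.1, 6.8).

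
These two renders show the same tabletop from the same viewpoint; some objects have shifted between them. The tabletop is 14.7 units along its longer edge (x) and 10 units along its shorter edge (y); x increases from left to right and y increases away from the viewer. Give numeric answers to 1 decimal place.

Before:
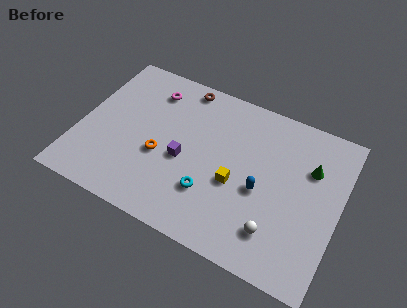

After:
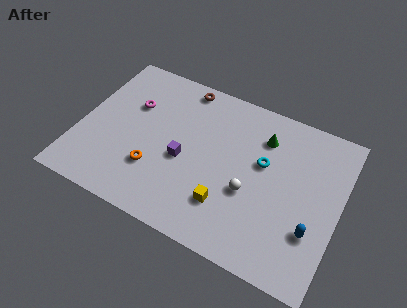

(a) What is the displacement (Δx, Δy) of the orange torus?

(-0.2, -1.0)

The orange torus started near (4.7, 4.0) and ended near (4.5, 3.0).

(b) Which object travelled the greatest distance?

the cyan torus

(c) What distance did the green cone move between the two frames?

2.9

The green cone moved from about (12.9, 6.8) to (10.1, 7.6), a distance of √(2.8² + 0.8²) ≈ 2.9.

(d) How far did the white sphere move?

2.4

The white sphere moved from about (11.5, 2.2) to (9.8, 3.9), a distance of √(1.7² + 1.7²) ≈ 2.4.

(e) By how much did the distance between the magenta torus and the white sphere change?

-2.2

They were about 9.8 units apart before and 7.6 after — 2.2 units closer together.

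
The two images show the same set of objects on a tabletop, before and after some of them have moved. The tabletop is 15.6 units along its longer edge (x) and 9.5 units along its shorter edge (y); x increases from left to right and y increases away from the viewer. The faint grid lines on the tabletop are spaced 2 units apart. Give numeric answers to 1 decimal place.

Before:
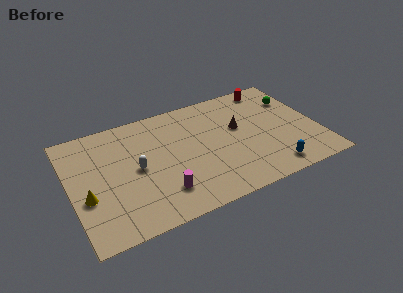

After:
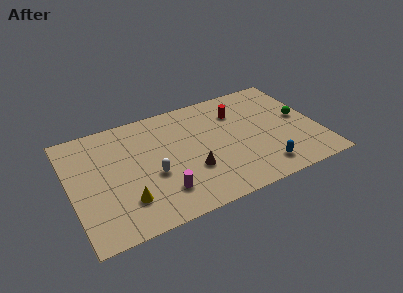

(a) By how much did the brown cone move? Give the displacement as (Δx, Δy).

(-3.3, -2.4)

From the two frames, the brown cone sits at roughly (10.7, 5.6) before and (7.4, 3.2) after.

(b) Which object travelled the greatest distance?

the brown cone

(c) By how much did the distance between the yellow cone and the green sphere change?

-2.3

They were about 14.0 units apart before and 11.7 after — 2.3 units closer together.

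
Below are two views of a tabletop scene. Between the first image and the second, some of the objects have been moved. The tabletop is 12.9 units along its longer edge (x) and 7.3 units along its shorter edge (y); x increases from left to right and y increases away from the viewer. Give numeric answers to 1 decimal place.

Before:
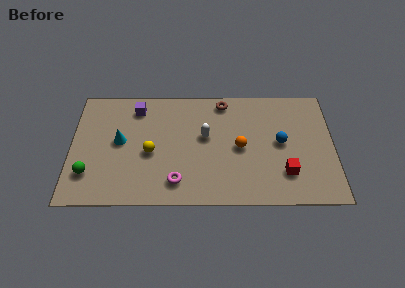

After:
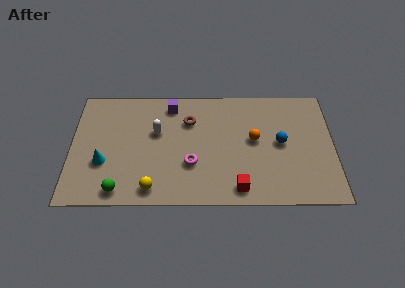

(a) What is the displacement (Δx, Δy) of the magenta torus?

(0.7, 1.1)

The magenta torus started near (5.2, 1.4) and ended near (5.9, 2.5).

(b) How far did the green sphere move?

1.8

From (0.9, 1.9) to (2.4, 0.9), the green sphere covered √(1.5² + 1.0²) ≈ 1.8 units.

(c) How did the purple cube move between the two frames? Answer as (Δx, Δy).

(1.7, 0.2)

From the two frames, the purple cube sits at roughly (3.2, 6.0) before and (4.9, 6.2) after.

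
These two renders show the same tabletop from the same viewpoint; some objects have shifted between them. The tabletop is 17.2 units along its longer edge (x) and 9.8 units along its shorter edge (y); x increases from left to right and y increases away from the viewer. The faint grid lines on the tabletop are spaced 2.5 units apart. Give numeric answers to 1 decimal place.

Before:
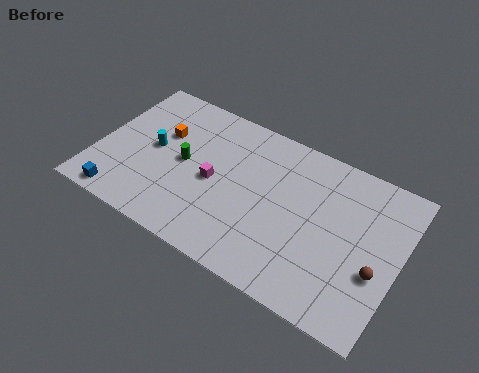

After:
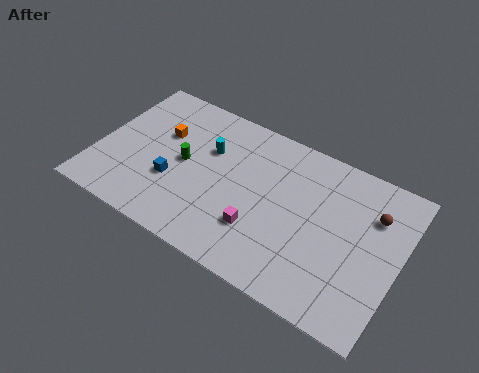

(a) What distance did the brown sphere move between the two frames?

3.4

From (16.1, 3.7) to (15.5, 7.0), the brown sphere covered √(0.6² + 3.3²) ≈ 3.4 units.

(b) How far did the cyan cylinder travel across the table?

3.3

From (3.1, 5.1) to (6.1, 6.5), the cyan cylinder covered √(3.0² + 1.4²) ≈ 3.3 units.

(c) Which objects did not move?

the orange cube and the green cylinder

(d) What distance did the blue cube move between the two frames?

3.6

The blue cube moved from about (1.9, 1.0) to (4.5, 3.5), a distance of √(2.6² + 2.5²) ≈ 3.6.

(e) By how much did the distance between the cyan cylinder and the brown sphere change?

-3.7

They were about 13.1 units apart before and 9.4 after — 3.7 units closer together.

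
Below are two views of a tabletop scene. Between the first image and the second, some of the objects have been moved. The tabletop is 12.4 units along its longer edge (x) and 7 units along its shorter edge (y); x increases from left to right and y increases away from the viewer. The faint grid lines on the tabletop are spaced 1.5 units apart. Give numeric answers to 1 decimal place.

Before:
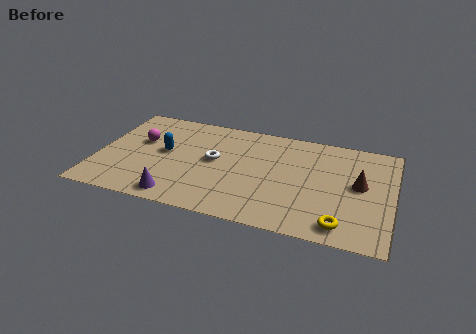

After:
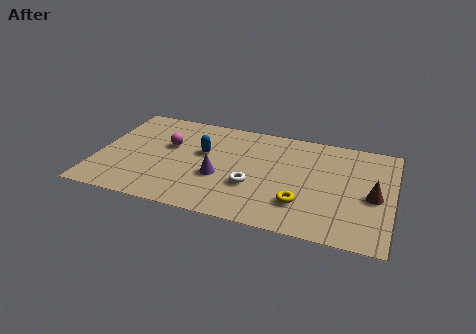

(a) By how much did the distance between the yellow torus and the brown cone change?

+0.3

Before: roughly 2.9 units apart; after: 3.2. That's 0.3 units further apart.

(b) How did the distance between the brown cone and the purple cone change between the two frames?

-1.5

They were about 7.9 units apart before and 6.4 after — 1.5 units closer together.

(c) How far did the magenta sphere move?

1.2

From (1.7, 4.3) to (2.9, 4.3), the magenta sphere covered √(1.2² + 0.0²) ≈ 1.2 units.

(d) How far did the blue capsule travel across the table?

1.6

The blue capsule moved from about (2.8, 3.8) to (4.4, 4.2), a distance of √(1.6² + 0.4²) ≈ 1.6.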